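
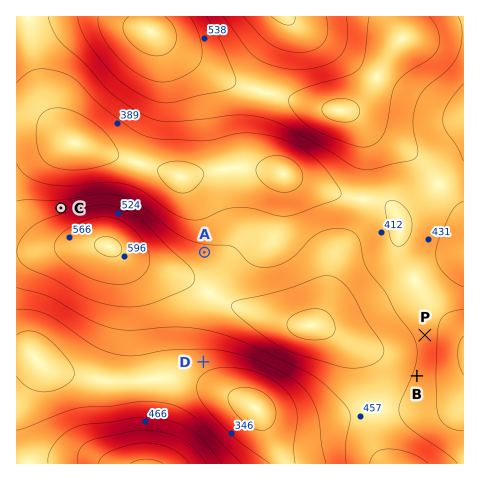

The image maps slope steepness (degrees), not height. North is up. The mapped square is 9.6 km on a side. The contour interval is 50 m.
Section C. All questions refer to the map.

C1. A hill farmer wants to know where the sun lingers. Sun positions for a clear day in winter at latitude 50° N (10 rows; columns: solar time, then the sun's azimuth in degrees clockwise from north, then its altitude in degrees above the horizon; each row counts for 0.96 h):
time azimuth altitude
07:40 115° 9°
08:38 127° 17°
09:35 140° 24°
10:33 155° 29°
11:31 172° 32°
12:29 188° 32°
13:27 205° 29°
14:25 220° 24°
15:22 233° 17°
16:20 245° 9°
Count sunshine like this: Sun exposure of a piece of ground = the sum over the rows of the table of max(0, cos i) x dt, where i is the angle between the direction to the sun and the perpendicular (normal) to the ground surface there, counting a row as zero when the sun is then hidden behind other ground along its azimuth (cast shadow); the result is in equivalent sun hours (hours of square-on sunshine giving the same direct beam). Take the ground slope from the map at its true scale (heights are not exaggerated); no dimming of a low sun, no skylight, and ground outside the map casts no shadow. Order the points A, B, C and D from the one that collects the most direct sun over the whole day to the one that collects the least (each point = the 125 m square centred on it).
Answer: D > B > A > C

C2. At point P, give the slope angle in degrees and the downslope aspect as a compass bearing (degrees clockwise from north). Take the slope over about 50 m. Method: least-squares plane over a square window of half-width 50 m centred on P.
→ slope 6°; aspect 76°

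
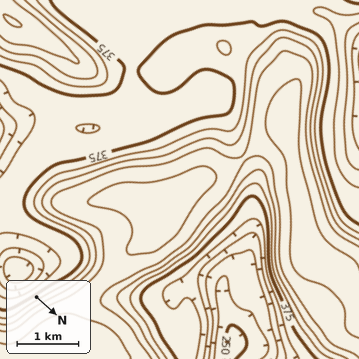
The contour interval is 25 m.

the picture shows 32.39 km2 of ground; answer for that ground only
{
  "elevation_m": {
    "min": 245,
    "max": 490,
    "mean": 400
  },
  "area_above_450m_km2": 9.1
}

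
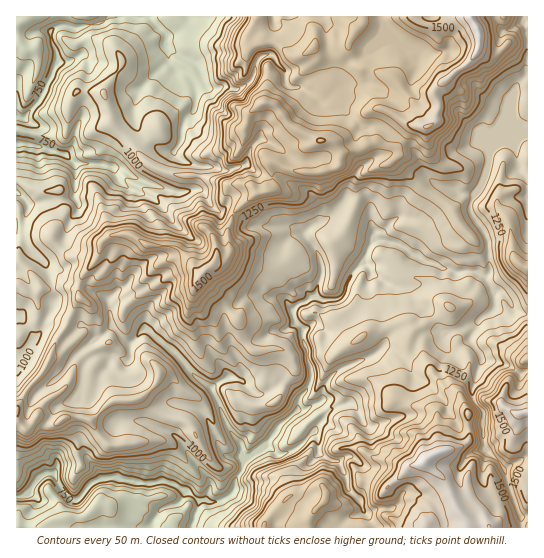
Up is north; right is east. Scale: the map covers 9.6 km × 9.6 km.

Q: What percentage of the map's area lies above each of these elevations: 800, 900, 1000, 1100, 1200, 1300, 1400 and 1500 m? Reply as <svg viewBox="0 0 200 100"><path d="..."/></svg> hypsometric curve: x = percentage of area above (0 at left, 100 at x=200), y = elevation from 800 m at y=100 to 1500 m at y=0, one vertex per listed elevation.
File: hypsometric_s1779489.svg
<svg viewBox="0 0 200 100"><path d="M193 100l-17-14-21-15-36-14-44-14-20-14-27-15-18-14"/></svg>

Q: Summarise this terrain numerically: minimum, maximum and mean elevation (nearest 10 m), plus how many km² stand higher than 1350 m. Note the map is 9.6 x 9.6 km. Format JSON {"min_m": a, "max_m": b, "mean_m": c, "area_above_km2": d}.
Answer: {"min_m": 670, "max_m": 1650, "mean_m": 1160, "area_above_km2": 19.8}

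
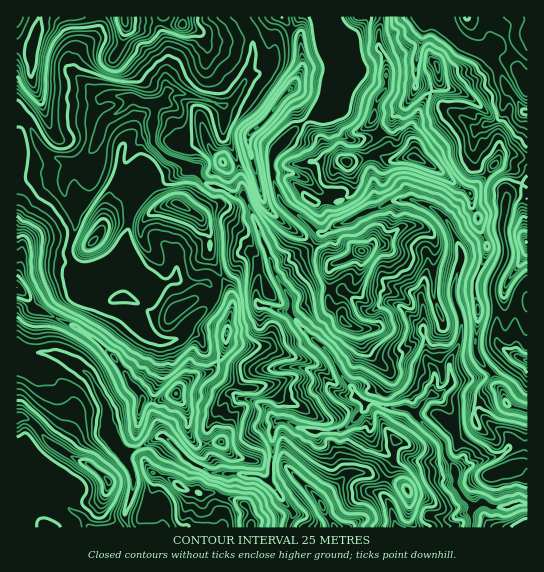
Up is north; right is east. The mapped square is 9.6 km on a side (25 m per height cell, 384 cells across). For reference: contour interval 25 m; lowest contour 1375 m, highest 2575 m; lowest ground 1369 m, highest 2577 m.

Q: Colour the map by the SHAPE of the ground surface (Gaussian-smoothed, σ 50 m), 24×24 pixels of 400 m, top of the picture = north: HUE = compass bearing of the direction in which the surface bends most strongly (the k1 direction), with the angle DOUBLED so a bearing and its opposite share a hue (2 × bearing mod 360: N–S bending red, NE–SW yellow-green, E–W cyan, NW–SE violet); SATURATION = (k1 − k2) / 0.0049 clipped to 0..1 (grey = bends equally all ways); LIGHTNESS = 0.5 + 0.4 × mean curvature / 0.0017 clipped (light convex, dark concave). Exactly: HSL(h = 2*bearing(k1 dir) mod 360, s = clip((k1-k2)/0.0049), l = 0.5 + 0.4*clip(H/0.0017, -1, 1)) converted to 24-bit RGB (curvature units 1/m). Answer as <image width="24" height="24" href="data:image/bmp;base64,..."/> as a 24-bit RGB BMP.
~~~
<image width="24" height="24" href="data:image/bmp;base64,Qk32BgAAAAAAADYAAAAoAAAAGAAAABgAAAABABgAAAAAAMAGAAATCwAAEwsAAAAAAAAAAAAAeH2Ch42AmGpqmUVRSb0+bzyvY5d+qVlQipJaSmpweMdUxeCbLBCNgCtHnfWFUGvP6nq1ORJazvV+MDaSa92gCm67KN2CkIzYe4B/i4p2bGmKiVGb5eKiFTxsm1VMcMRRmcLbhavqw+nw05G5MAMmjNi8sO21Zjw8clMlQRVS3vvQRoPNkB2YlQ0M068nTF8IfYCEgW9xc0NNXduyx+7WKgdFxvrwpefcjSwGMB0DMikBMzkAk9roleC2az9hxXewmJzRM8PZ4Khnk0tkFAxKkbzdzbPcj5PAfGd0vU21hufhiclrZStEAL0Bw8NALwQS/8tOfIbrgdXxhnDvQP+IfmCHjj6dgq+GjFuNwUA9zqI5VL3PnQW3SX0yXp0kq55bQ6SQe82ciFlZinhRUjRp++TQCSEqoSlzNf92tOh4nDdXY4kiXckANREEXrAADJAFjymPvevFi3+8SAEpO7fI1t+MtTA2gmo0hKbEe1dzjnh3oHqQRCxc+OWmTAyTe+J2UcxLNXlg0XBwahJJJMwxx+zul7nWkGfdHXkAhGsCSxwDidLcVTJ/15py0lLFyuz7kmZlfGp0gpaAh0SBfEKBu/PDFUPE99Tds0SZNXlKGXHNqanpearPZqVFlDguVAMZzihB28yrW7e5G31WKY+Lv1K/xvbTXDZ2gGlne5aBh2NXXDBQf+KNc9rEVUiRQaM46ofu8oCjL08xZnMslIwY+jypGS7zuhV4YrOmrNmyVUeSUDumQSmPkNdPSsw4il0zgG5Xc21NZz1BbuTOsvLTZjFEYEU6L2E0oRsh86iOWLrVgHXPjNPSN3exLwQZn7hnkLlcW4NBombNiCeaCXZ87vW4ZTRXxkRVm1B9YJDDz/f8YdzYcjNBeVpkk2SZgaZkK2t+8fG3q9FaJzqK0ZGZOQIpXH690vLjmpbks7bgdDqMbDTJDi3N+uiXMEh2l4Buady2YdSmUCsmckpClWNxdJCUXnqEuZCmVXmoK35l99G5YhBJQwBpTU/HnOCqv4BKUKYpmysdLyzVUupOKAhC6vrRcRWfT5+Tq8yLbUhrbV54f39/d4F1gnd1gHdmaX9akoJgQbJd2lRbNNatXAdbXKGe0M5hcoZKjrNMmkhql3xJid1OCxg8+enNEDaH1okixKiDTElofEWInKM6WX5hfl93ha99WVd9rH2Lfsp2jTpaXxapvic1UXmTsd7gyFnd1tCNR6ORgaSwyqBKHTpf6WpGC6CY/zeByZKodVqeKkl98tniSJapfUC6ioJcbVldfptYtch4WHafRgRpxbx7a+m6DXscZbvW7q3MrmfXcklalNiiPgxXd+ZDNwLWo+X1knJWlGR1UU97V7NYyYqiLUaqxHWyb2+Su+vXlECQWcuFgwB6l//YMgEQ6vMcDy8ELXgLpUjKv7nkuitsNQ023/3OEh1nRdxFi4NshoR1gGWFSX1ysIFxU3B/NLV9wdPuYpO31QpPMwAx2//MLwIx1fbvsV/X56vOKoSsM3gILR4GSiYeNcGN2P7NKh49aK88hotyhn92aIOHZ3GApIZjgX6JfKSEM5VBcQgm9GxPDQCTz/+zMwDOsXAZv3WauMN1WByF35RzVDpnuOvhq/3yjRtW0DujRLWBfZZ+i0tfdpxaVIiIpn9vbp17sSZiuB8qMkilvv/PtQDBauoQFr6vwVvYY3LGxcnopFvgfH3e1Nn3nuK/bTJwQlR33bmWR1WokVSHhLl0hJSgU1yDcJqRuayKNSyJoX2VlsFyKTVmmLb393igGks1OZtcO55M2RV95co3KrW11umqdkRMkVB7On15qMZ4Y0+GZjVUi9B1fnaEc22OT5+FqJZeOmyWj06BoMuXfDl6MXVB8FCR6WugIHsxXHdWI0I88tCyF30h6dYOgTRoaEU7c8hbKbuVrmgxQdm/ZLWdb3WHeFNXclc0f4w/U7JjO3uPlm88d6V0SIByMW1g/c7hrM/mN01vUnF8PKa1+tzNCCEr8lJgeN/cY8nDdUSCy09fYORTWIGEb0xzmkig19OzX5+KbGCBX3SGppqIdIt3Y3+NYIdmJl5G+9O+OzR/f39/Gh9A9vnSBgY27fbVRlOvqVewe0GJh7mdv6FwnVthTGFpS4OExY18oF1WWYljZldGbqVegJGbeHeQgGGPRVNr1+t6Y0pxeHZ+UTvWqOCABxSiwPKhaidHelZHcIR4eZFrk1xovYKZcF6rWo2ralOrodSjY1Syxo/aWrmxjGRwgl2BoWeXX76H0WAhdHB+pkqXMteK0e9fXSFTdl47iFF/g6qDdY6KkG91"/>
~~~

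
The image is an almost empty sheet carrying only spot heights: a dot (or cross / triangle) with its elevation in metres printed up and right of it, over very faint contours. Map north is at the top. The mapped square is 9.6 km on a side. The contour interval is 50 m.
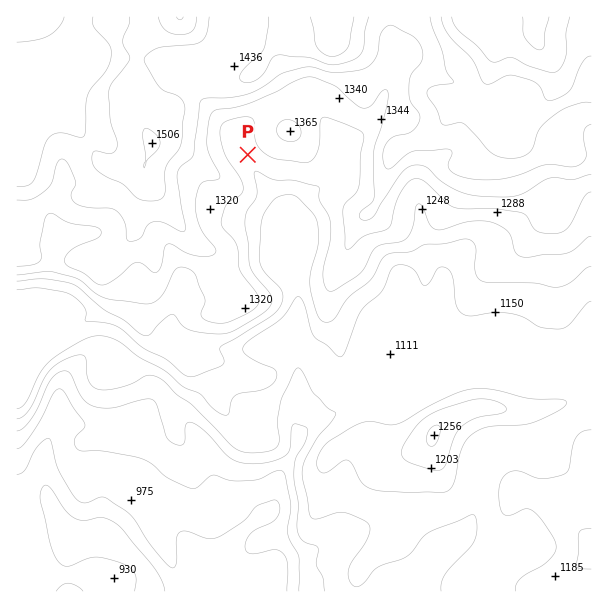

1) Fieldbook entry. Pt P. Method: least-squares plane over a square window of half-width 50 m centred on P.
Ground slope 6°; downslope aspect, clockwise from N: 227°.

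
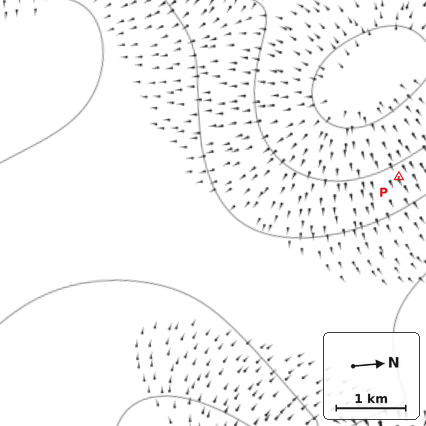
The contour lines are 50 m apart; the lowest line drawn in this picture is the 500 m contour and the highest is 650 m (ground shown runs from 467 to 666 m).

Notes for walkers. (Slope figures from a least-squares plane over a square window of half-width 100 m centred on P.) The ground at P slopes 5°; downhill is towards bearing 67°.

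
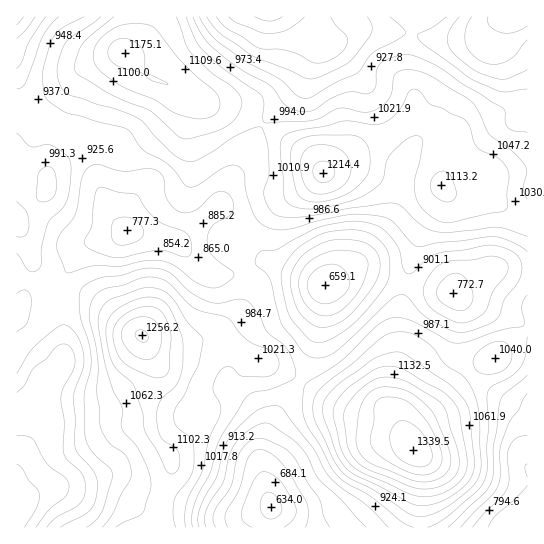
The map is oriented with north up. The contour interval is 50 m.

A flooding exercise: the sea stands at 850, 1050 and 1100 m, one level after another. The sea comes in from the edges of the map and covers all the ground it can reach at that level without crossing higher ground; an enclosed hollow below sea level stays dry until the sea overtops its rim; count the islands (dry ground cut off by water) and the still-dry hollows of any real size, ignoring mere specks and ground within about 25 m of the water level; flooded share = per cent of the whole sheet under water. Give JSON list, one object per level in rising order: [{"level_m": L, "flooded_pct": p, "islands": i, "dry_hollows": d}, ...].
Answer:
[{"level_m": 850, "flooded_pct": 13, "islands": 0, "dry_hollows": 3}, {"level_m": 1050, "flooded_pct": 77, "islands": 2, "dry_hollows": 0}, {"level_m": 1100, "flooded_pct": 88, "islands": 4, "dry_hollows": 0}]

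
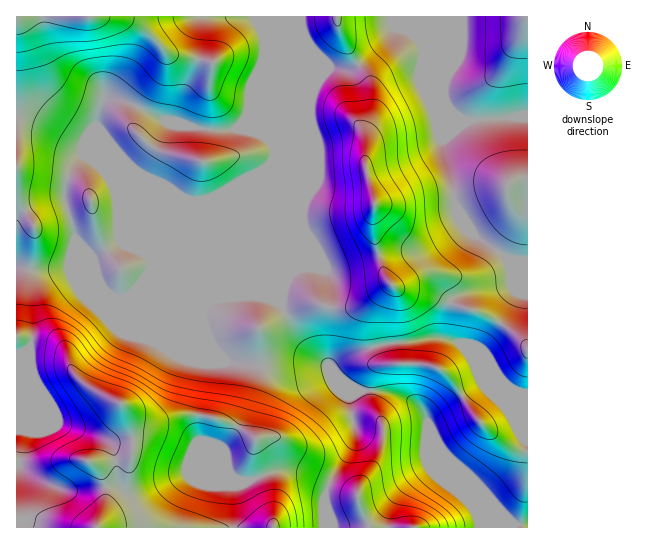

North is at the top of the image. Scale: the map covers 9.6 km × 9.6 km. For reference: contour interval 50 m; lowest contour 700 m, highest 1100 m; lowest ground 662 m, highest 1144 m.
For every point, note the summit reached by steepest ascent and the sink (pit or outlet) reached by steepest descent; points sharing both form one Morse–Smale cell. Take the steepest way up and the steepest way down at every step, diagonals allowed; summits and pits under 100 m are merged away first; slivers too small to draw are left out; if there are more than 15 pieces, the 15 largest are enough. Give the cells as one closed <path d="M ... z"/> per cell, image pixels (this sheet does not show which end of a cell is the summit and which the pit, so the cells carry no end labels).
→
<path d="M115 99l-9 0-3 3-7 23 25 32 14 14 24 15-72-30-5 0-9 9-5 10-3 10 0 18 16 51 19 27-31-13-36 3-17-4 0 260 511 1 1-134-18-6-10-10-7-12-14-14-24-11-17-4-60 8-32 11-15 11-5-3-22-19-21-38 1-136-11-25-8-9-15-6-39 0-36-6-40-20z"/><path d="M449 16l-164 1 0 260-2 30 21 38 26 22 16-11 32-11 60-8 17 4 24 11 14 14 7 12 10 10 12 5 5 0 1-131-23-5-32-23-17-28-5-32-8-25 0-8 24-19-16-12-7-13 0-11 5-17z"/><path d="M285 16l-268 0-1 250 17 5 36-3 26 12 4-1-18-25-16-51 0-18 3-10 5-10 9-9 5 0 70 29-22-14-14-14-25-32 7-23 3-3 9 0 20 6 40 20 36 6 39 0 15 6 8 9 11 25 1 106z"/><path d="M527 117l-60 4-24 20 0 8 8 25 4 28 13 24 9 11 28 20 17 4 6 0z"/><path d="M527 16l-78 1 0 52-5 17 0 11 4 9 9 10 9 5 62-4z"/>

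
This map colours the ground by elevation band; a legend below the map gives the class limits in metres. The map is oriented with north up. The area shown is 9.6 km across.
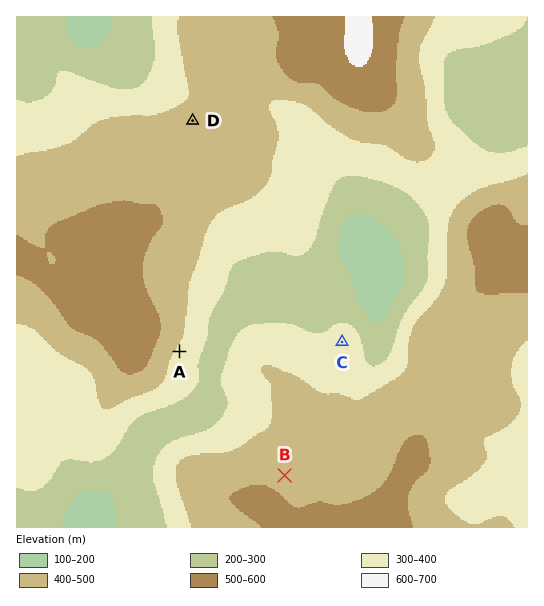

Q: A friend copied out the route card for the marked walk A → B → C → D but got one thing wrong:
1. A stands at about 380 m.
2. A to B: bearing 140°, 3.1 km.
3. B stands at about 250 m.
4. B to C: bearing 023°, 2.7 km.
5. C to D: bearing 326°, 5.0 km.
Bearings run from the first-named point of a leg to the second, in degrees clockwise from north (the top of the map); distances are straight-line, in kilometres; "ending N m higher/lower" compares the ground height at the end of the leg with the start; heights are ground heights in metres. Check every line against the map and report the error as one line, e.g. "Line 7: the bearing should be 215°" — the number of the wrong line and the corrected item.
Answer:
Line 3: the height should be about 450 m.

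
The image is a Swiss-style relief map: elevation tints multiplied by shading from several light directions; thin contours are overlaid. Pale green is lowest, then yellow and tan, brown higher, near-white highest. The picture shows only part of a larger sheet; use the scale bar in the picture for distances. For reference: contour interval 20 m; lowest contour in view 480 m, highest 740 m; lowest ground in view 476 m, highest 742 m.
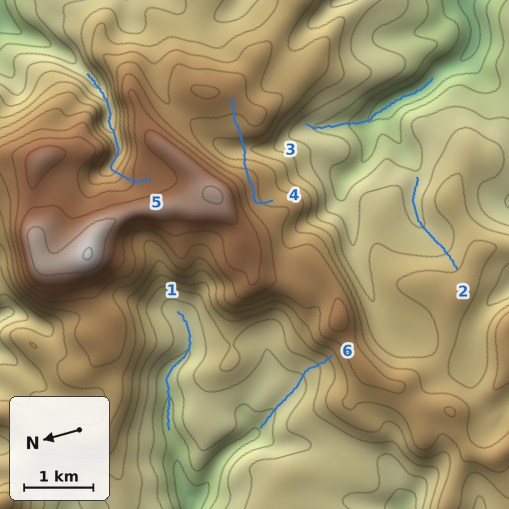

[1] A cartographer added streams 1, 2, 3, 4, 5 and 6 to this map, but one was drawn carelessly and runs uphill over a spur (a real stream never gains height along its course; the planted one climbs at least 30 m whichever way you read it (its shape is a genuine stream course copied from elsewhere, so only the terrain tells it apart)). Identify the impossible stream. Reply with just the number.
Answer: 4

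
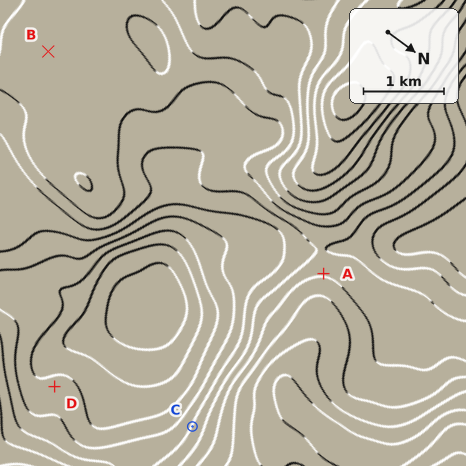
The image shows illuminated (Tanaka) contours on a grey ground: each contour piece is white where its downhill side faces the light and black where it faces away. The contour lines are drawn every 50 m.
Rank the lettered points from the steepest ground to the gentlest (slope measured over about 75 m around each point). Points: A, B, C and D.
C A D B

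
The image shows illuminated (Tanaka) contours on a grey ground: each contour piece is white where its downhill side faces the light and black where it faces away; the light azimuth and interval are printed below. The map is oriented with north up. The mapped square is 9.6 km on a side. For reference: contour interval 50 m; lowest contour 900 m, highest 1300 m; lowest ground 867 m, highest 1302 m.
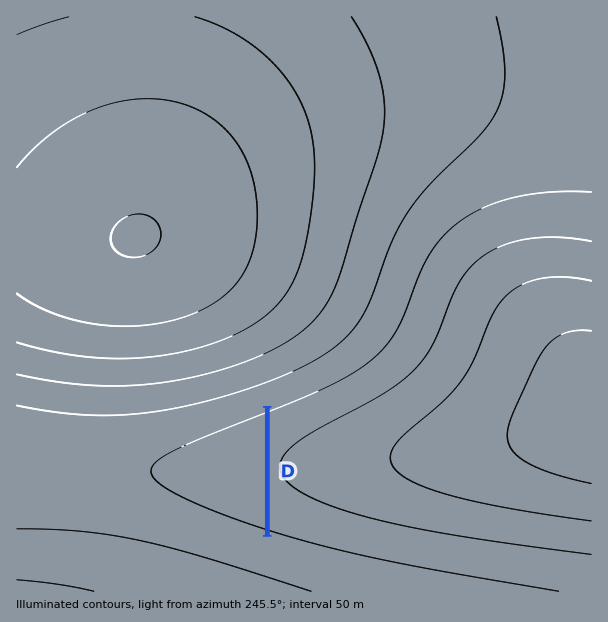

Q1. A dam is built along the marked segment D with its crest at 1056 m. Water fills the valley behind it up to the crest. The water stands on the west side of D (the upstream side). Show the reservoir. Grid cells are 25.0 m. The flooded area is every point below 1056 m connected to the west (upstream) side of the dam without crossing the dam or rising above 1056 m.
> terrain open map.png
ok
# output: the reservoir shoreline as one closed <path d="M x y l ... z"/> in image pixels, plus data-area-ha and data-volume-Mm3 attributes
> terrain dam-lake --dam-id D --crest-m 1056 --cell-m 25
<path d="M264 409l-9 5-12 2-16 8-12 3-5 3-12 3-4 3-17 4-4 4-8 1-4 3-23 8-16 8-2 4 0 5 2 3 13 10 33 14 3 0 20 10 7 1 5 3 12 3 4 3 41 14 4 0 0-125z" data-area-ha="291" data-volume-Mm3="50.91"/>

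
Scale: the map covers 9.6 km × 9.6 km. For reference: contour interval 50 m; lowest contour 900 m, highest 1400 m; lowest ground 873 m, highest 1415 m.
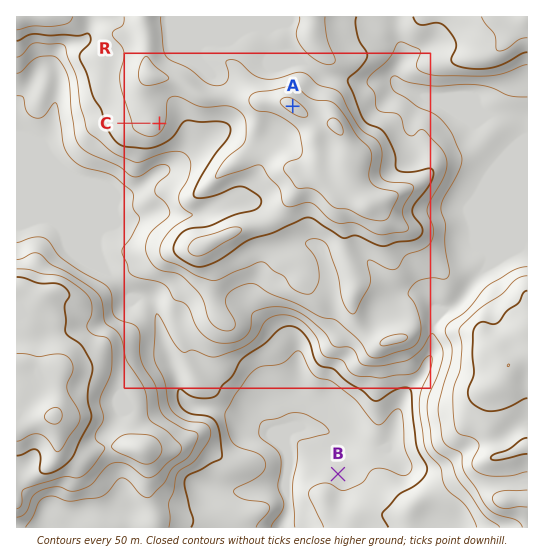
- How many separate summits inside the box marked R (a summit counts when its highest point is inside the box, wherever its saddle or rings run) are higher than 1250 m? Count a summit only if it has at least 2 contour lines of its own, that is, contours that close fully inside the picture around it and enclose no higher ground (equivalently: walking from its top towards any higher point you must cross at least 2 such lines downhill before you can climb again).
1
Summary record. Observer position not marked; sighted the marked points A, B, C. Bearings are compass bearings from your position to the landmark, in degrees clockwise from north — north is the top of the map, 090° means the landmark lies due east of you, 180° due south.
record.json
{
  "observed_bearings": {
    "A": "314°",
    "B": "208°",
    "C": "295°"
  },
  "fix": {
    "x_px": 452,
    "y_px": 260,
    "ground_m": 1140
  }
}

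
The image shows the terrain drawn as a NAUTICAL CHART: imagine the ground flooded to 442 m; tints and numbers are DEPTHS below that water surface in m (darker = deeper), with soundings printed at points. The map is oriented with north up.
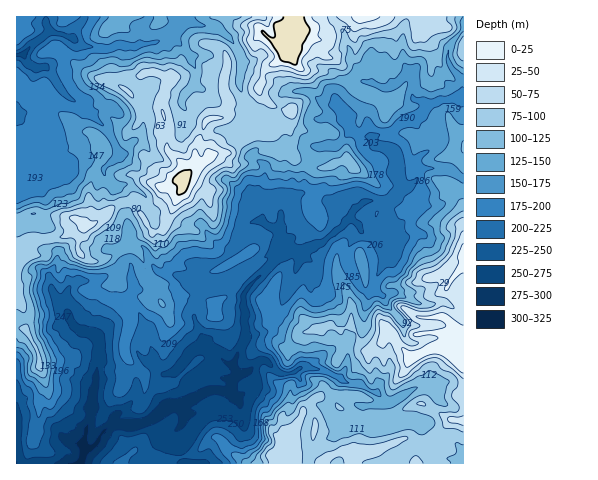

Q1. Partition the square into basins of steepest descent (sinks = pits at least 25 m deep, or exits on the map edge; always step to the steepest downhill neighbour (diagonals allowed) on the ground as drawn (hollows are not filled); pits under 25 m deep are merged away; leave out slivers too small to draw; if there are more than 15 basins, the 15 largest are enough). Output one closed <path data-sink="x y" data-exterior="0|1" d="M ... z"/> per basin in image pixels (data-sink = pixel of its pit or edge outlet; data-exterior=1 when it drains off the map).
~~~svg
<path data-sink="81 463" data-exterior="1" d="M463 16l-166 0 0 12-7 10-1 12-8 9-11 6-6 5-5 18 1 6 11 11 14 5 7 1-6 7-3 6-12 10-20 2-22 16-19 3-4 7-12 3-11 14 0 8-19 43-11 3-13-20-6-13-18 5-20 17-19 6-14 8-35 3-12 6 1 219 334 0 9-12 17-2 27-12 29 8 2-9 14-16 15-1z"/><path data-sink="24 54" data-exterior="0" d="M295 16l-278 0-1 228 12-5 35-3 14-8 19-6 20-17 18-5 16 30 3 3 11-3 19-43 0-8 11-14 12-3 4-7 19-3 22-16 20-2 12-10 3-6 6-7-7-1-14-5-11-11-1-6 5-18 6-5 11-6 8-9 1-12 7-10z"/><path data-sink="463 460" data-exterior="1" d="M456 420l-7 1-14 16-2 9-29-8-27 12-17 2-8 11 111 1 1-43z"/>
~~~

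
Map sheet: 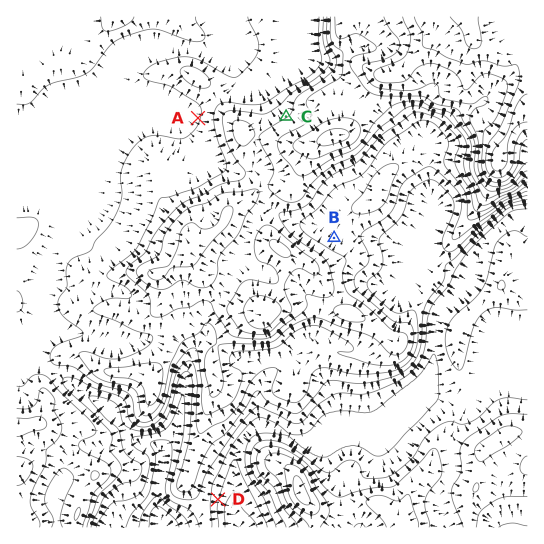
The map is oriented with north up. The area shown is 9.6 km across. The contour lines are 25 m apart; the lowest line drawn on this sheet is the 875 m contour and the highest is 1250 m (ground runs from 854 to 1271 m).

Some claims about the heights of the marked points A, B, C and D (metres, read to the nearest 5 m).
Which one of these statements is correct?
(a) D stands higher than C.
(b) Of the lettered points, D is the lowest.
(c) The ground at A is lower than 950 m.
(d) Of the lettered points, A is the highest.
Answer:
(b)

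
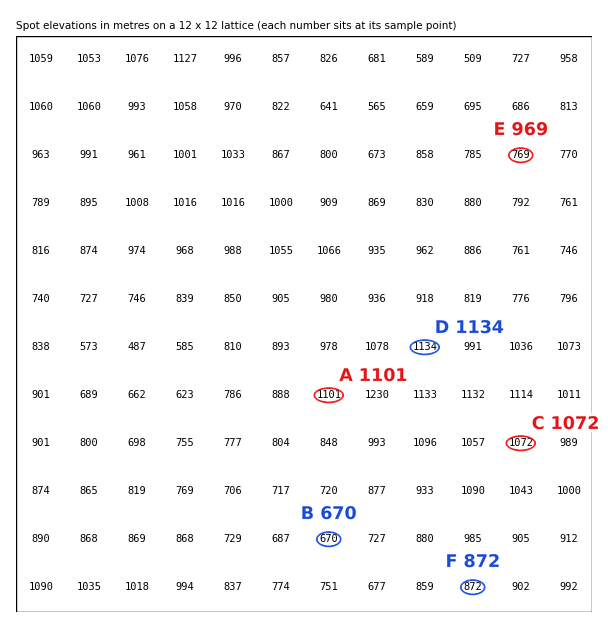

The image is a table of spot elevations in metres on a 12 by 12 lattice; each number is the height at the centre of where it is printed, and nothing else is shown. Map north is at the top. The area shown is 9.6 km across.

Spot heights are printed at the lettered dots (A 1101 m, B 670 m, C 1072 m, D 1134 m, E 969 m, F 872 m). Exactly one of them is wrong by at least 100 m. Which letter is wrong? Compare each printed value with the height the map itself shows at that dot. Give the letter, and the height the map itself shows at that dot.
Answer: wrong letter E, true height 769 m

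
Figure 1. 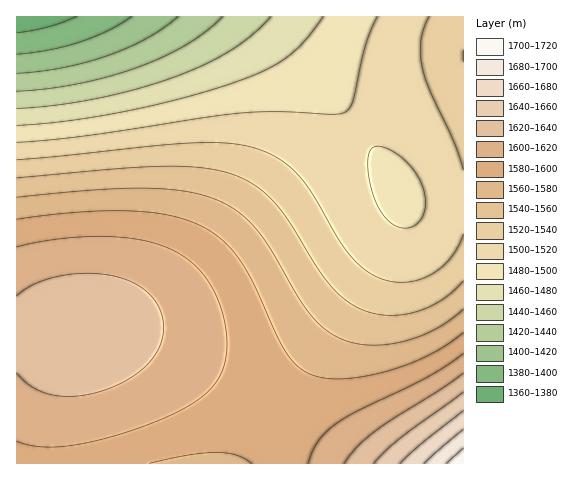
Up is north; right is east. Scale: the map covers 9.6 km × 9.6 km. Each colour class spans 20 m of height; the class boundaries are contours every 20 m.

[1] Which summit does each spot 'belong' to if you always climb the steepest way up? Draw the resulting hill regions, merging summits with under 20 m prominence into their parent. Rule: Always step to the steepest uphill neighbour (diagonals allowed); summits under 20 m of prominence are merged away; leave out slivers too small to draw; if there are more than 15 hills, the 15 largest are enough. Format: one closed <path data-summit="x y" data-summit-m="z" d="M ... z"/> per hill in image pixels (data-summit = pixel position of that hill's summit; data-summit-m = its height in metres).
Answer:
<path data-summit="78 332" data-summit-m="1631" d="M262 16l-246 1 1 447 225 0 33-55 86-124 32-51 7-16 2-18-18-36-24-35-35-46-31-36z"/><path data-summit="463 463" data-summit-m="1716" d="M403 199l-3 19-20 38-105 153-27 43-5 12 221-1 0-257-39-1-15-2z"/><path data-summit="463 56" data-summit-m="1540" d="M463 16l-201 1 32 30 45 54 39 53 26 46 21 5 38 0z"/>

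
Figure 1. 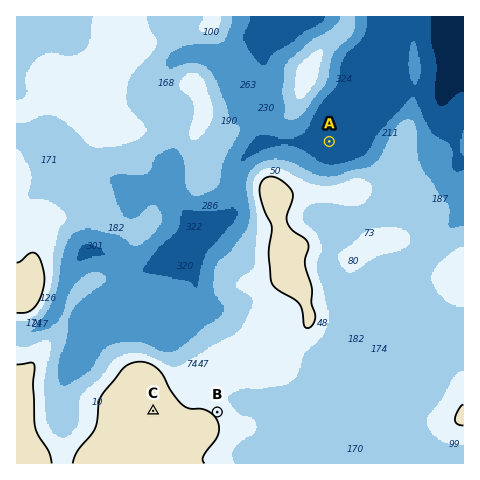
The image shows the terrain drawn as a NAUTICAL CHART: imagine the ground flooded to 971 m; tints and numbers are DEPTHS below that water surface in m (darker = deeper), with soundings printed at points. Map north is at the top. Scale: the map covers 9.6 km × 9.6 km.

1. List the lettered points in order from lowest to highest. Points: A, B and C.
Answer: A B C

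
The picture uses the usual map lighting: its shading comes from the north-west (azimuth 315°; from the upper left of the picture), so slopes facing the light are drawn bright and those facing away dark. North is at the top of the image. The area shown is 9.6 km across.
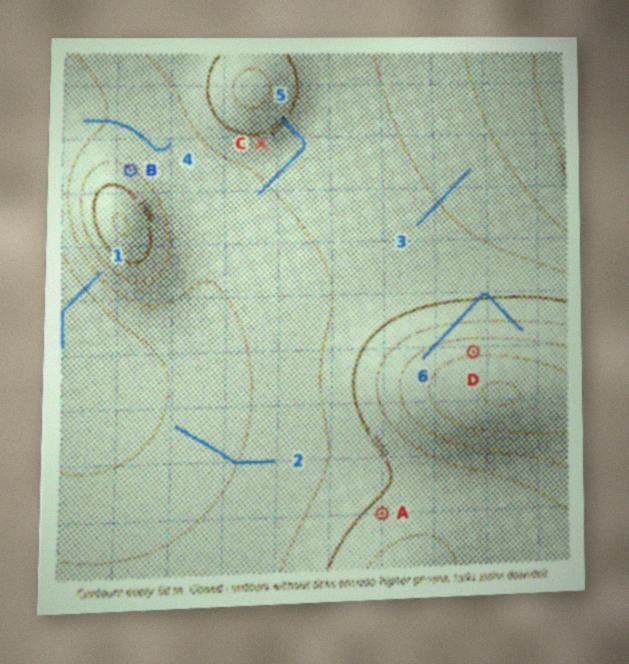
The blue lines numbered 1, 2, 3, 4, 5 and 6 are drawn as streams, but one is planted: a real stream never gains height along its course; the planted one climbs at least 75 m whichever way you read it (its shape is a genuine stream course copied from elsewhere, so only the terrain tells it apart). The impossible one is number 6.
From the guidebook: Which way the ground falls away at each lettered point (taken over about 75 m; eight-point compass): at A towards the NW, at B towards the NE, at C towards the S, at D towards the N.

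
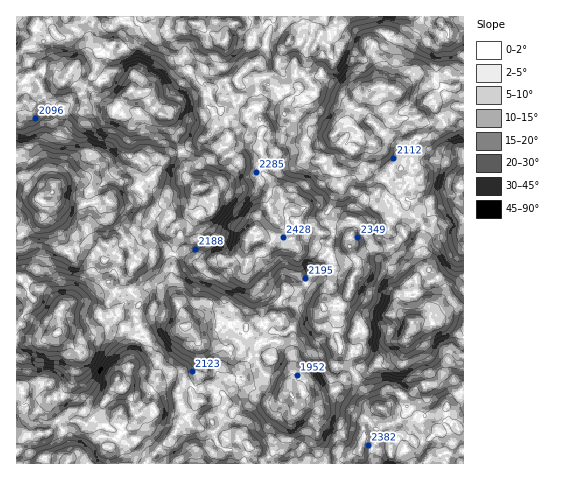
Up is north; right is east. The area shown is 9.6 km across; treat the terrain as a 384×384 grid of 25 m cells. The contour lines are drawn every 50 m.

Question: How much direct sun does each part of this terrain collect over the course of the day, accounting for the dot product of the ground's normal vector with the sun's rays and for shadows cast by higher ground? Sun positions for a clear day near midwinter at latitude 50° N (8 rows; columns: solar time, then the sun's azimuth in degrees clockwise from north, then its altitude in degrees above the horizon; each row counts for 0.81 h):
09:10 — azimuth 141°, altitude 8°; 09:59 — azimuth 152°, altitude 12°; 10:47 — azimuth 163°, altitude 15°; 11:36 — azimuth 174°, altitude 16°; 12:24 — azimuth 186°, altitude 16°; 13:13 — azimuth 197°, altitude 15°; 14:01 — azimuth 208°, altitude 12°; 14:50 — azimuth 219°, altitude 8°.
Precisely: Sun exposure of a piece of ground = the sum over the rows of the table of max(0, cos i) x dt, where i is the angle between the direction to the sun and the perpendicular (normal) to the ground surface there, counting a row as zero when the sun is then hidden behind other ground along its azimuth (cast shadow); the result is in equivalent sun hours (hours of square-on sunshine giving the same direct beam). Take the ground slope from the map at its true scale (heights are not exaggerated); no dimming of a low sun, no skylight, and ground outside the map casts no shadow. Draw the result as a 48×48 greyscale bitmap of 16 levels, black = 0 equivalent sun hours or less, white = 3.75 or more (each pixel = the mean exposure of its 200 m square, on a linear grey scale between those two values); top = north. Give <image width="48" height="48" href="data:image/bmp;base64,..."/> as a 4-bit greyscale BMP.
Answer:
<image width="48" height="48" href="data:image/bmp;base64,Qk32BAAAAAAAAHYAAAAoAAAAMAAAADAAAAABAAQAAAAAAIAEAAATCwAAEwsAABAAAAAAAAAAAAAAABEREQAiIiIAMzMzAERERABVVVUAZmZmAHd3dwCIiIgAmZmZAKqqqgC7u7sAzMzMAN3d3QDu7u4A////ALuWd1bN3KcxEREQADZRARMlacq8y6tlepvt7buZiZmTACIyNXdTECAkQ1dnd6q5iZrNzf6TR2m4IQAUZ0IjIRADETZkSFaammM0aaqIdqmZdABFMiIQAAABFERDMyNWdzEAV3R3RHmadEZ1MBMgAAARJUSZUjQkUzQgEiNodmVndlITVAEREAATRTeqZlRGY2RCAAJHzYMjRUMkZTJDEBJWQjIRQyETM3d5QAElvIUzVGiGRWeGQ0RnMiAAExAQFTRnYQAkhWU1d2NDNHZnZVV5dTAAAAERAQAQEAAjI0VDRkIDNEVYhmiZpzAAAAASEAAAAAARAVVDIRAiETWbmJuIiWMAAAAAAAAAAAARAAEjEAAAEjZlZ5mIualAAAACIQAAACNCAAAhAAAjZUQzeYmpZUUwAAABESAAACVDIANCAAJWdUR4mqq3VCRjEAAAApYhEkVkMkM0MRNVRmdkJpuoeGREMAAAAzZ0M0VlQ2VGhmdmd7l0eZiqeHMxEhIhElq3QjM4dmh2Vpl3ia28umRniZmoV4ZEY6hoiGZml1RkZ4mKvN3bYjMiSqmZeJqYeYVJ3LuXWGNHm6vu//uoVUMRNpdnmGrbmojNzeynabmJms7tzcuaq5IkZGus2nZ5ury83/ubh5y5iqusp5rLzLhnQ1aHq7c57uy77rmZlmmaqHSHiGer3e/Hd1VZqru6zu7N2GhjV2NmZRESFqmM3amFemSaqYnKi7vdqXiGZzIjIgAAFYu4mFZkVVQyWaiZiXz+uYetxzRCEgABNCVUM1aIRFdCN5qGZlnNy3isuGQ2YyABQhMhNVQjU0V2QkeHZZiKy6upqphnZBIAECIjaIhCMyETMkiIqaupqZmIl3mVQzIRIRAlVEZ0EAE0RFZomWV5l2REMyRmVCE0MhAkQRARAANWRENoZFMjRncwFEV4QjIkNEREIREAAAAkREI2eFIhE1ZiEkNoZGmYdnhiAAEBERAVZlRUNREgAiE2MRE1d4q8qEVDIAASMRMiV2hzESEQACESQSUjaKh4mHeHZSMyEBEANEVUVREQABIRABEQFJzIN6hlRFQgERACMiQkRAAAAAAAAAAAAVnJdWRFVlRBJDNVIkMQAAAAAAAAAAAAATJHiFVmRmWHM0Z0EREQAAAAAAAAAAAAATQ0Z4ZCFIiZdWdCQyJDAAAAAAAAABEAEkZlVmVEV6ypmHMTVniVECEAEjIjIQEmh2VWhjRXlnmqhyAjIlhlZlVSACVochI1m6dVRCMkZ1eIhlMyElNFmlZSABV5qGeHnLmHU1RFhndXqahmiFRVRYY2YzN0aXequ5erp0NYl4Zb7N27y3RVRrqHmFZ5rMu7uoiJmnI3d5qszMzLqqqrunnMzumJrv/tqJqq3cyWqqvJebaKq9///Jm97tp3V73d2prOyauWjKeYenZ5q7y97KhXiJmryqqKreuFVmZkNVVVh4mpeaiZmVRWQmmZu5dlWLpSJodlMjQ0aL/by6l5VImGMkZ6lmMkQzIiAkU0QjM0i+///rdjRQ=="/>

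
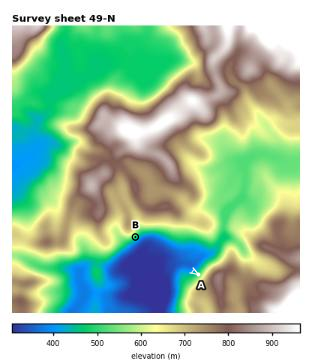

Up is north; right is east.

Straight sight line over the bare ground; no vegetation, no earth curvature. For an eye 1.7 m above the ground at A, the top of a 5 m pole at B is visible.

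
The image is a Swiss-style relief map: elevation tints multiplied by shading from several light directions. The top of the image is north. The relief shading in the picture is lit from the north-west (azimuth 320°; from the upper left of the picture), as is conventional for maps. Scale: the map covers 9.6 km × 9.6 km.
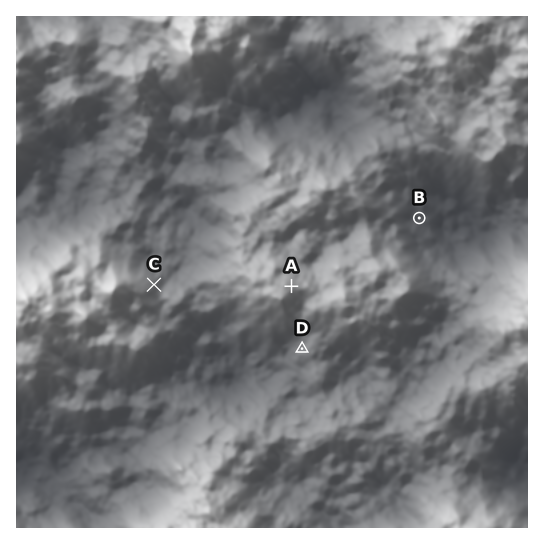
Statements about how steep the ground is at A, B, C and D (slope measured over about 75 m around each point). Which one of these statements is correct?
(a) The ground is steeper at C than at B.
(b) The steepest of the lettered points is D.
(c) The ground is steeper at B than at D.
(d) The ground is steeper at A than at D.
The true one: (a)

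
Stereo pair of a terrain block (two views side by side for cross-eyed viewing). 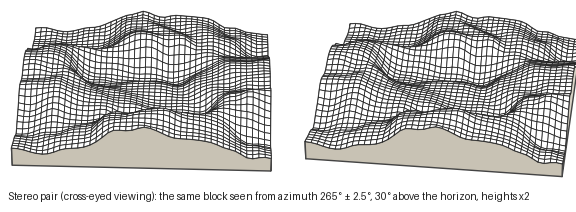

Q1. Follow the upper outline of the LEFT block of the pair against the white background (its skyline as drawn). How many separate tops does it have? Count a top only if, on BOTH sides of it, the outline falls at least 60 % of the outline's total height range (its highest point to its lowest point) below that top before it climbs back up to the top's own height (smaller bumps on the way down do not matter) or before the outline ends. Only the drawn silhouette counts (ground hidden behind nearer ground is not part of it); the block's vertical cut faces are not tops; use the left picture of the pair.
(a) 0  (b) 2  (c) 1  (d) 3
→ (c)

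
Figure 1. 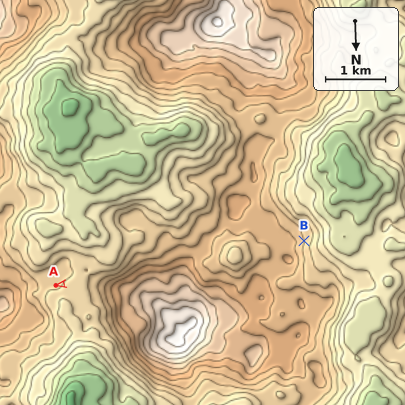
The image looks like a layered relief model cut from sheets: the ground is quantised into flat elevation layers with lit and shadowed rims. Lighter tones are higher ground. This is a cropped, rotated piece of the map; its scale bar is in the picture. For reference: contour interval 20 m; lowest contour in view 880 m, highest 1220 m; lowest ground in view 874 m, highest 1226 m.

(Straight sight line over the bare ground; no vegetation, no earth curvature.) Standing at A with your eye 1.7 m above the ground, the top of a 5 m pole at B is out of sight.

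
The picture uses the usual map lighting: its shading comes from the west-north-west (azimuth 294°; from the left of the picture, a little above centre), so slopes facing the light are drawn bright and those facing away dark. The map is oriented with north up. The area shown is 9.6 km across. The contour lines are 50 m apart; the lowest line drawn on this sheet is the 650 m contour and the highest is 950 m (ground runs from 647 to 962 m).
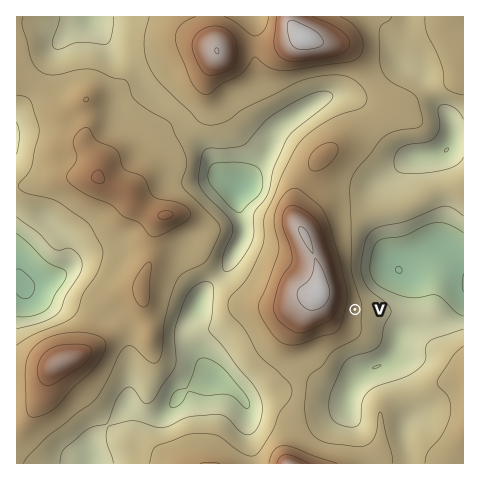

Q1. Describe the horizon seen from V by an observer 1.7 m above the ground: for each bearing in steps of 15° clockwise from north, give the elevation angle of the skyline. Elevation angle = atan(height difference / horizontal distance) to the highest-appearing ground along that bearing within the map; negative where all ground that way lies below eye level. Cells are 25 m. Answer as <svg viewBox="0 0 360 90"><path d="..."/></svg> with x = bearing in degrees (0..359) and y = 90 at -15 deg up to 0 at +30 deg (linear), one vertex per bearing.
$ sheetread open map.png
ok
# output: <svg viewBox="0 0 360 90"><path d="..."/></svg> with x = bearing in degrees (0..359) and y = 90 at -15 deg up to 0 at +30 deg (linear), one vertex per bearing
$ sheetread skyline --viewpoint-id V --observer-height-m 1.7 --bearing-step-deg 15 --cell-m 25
<svg viewBox="0 0 360 90"><path d="M0 59l15 1 15 1 15 0 15 5 15 2 15-3 15-3 15-2 15 0 15 0 15 1 15-1 15-3 15-2 15-5 15-6 15-5 15-4 15-2 15 1 15 4 15 8 15 9"/></svg>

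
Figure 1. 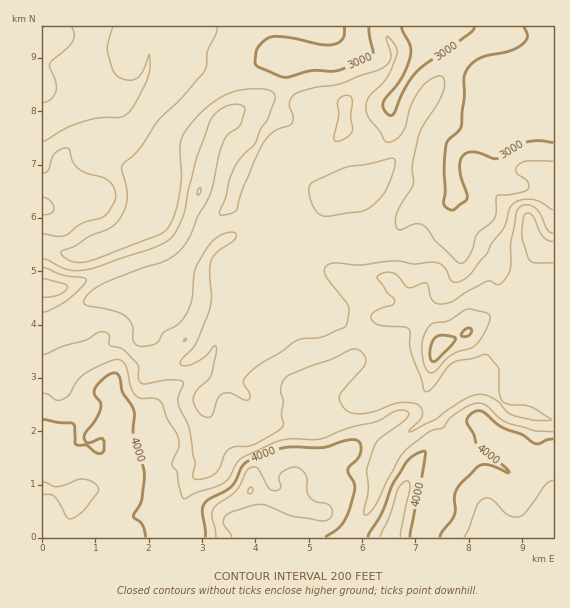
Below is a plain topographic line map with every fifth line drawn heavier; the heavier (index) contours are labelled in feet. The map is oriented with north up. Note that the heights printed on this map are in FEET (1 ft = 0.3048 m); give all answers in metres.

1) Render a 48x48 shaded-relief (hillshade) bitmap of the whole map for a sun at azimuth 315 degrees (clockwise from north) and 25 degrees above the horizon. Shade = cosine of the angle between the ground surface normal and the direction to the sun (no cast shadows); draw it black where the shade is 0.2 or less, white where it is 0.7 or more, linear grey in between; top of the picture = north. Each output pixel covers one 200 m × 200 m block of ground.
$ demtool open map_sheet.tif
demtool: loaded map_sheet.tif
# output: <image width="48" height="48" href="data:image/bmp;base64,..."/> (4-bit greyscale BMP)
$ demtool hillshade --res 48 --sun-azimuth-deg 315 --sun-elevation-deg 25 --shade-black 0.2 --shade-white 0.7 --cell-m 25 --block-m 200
<image width="48" height="48" href="data:image/bmp;base64,Qk32BAAAAAAAAHYAAAAoAAAAMAAAADAAAAABAAQAAAAAAIAEAAATCwAAEwsAABAAAAAAAAAAAAAAABEREQAiIiIAMzMzAERERABVVVUAZmZmAHd3dwCIiIgAmZmZAKqqqgC7u7sAzMzMAN3d3QDu7u4A////AHdlaId2Z3eallZ3ZTMhON6iFoq7qXeIdndlVnZmZ3eadEZmVEQxFb7EFYmrqXeJdndlRVRGZWispBJFZVZTEo7WE3iaqXeal3d1RVU0dljN7GE2d2d2MVzoEmiaqXeKqXiXZmYzd0fN/+dGh2Z3Uzr8MViqqXeJqniZiIdCV1SL3/tnh2VmZDj/ckiqqYeImYiJiZhjRlNYvv+YmHZVQybftDaamHd3iHeIiJhlVURXm//rupiGQgKu1zSJh3Z3iHd3d4dVZTNXmb7/3LzLhRBM/HRoh2d4mnZnd4dFZlNXiYnO3KvNyWIEvshoh3iZvHh3d4ZFZlRXiHiauoeKzLlAOt2ph4mqqpmYiIdVVVVoiHeJmId3ms3INJztuGeYh4mpiIdodTNYmHeJmId2Z5vMlmjO2XZmZ3ial3Vpp0I2mHeIiHZVVWeJqGZ5uodlZ4ebunM3qoUjeZiIiIdkNFZ3iDR3d4h2ZpiKzKU1eJpzSKqpmJmXU0VniCBGd3iHZqmIrMhndlenNYrMqZmqhlV3ilADRniHZpmYiah5mFFZVGiby5mqmGZ4m6EAA2eHVYiZh2ZomqQXZGd5q6mqqHZnrNlCAFeIZXeImHZXiLkkdVZ3iZmaqXZWi8uoQDZ4dlZ4mYdneJtidlZ3eIiJqYdneavLlUV5lyI2iId3d4qDV1Z3d3iIiZh4iIrLmGZ4mCAARnd3d4qUSHZ3d3d3d4h3h2i8qHdnd3ZBAkVmd3qVR3Z3d3d3d3d3iGasuIhlZpq6hTNFVXqlR3d3d3iZmZmHiXV8yoiFRJms3adUQ0i1Nnd3d3mqqru5mpd725mXModorN25hRSoI1Z3d3iZiImqiZh6zLqYZVQjVpvM22F7czVnd3d3d2Z4h3d5vLupiDMRI0aKvsQpuFVnd3dmZmVYh2Z5vM3JZjQyIRNni+gUmpZnd3dlZmVWiHZ4q83aU0VVQxFWecshWJhmd4dUVVREZ3d4mr78Y2ZmZSFGeL1QNoh2Z4hkRDMzRVZ4iJz9lod3dkNGd62QFXh2Z4mXVUIjREVoh3m8qZh4iGRWd5y0FHmGZ4m7mHQTVVV4iHd4mah3iGVWd5u2E2iXZniauqlCRVV5mJmYmblmd2Q1Z5q3Mlepdnd3iauUNFV5mJq6mbuFVmVDV5qoQjWah3d2Vni4RFVniIm6mauod3dkR5qpUzNqmIiHVVabY0VWd3eZmHiZmIiFNYq6dDNHmIiIZVaLgzRWZmd4d2d4iIiHQ1jNt0M0eIeIZEaLpSNFZ3d3d2Z3d3eIZDWc24ZEeYiIYyR6yDNFZnd3d1Znd3d5hjNYvLqGiqqqlRBJy2M0Znd3d2Znd3ZomFREeaqYiru8ymEFrJU0VndmeGZnd3ZniGVEVniIiZmqzMgie7hDVmZmd2Zmd3dmiHVVVWZ3d3iImrtySLp0NFVmZ1VWd4dmiXVVVWZmZmZmeJqERomoUzNEaGVWeIdmeIZURVVWZlVEV4l1Vneal1QzV2ZmeId2eJhkRVVVZlQiR5hmZ3d5qXZUVg=="/>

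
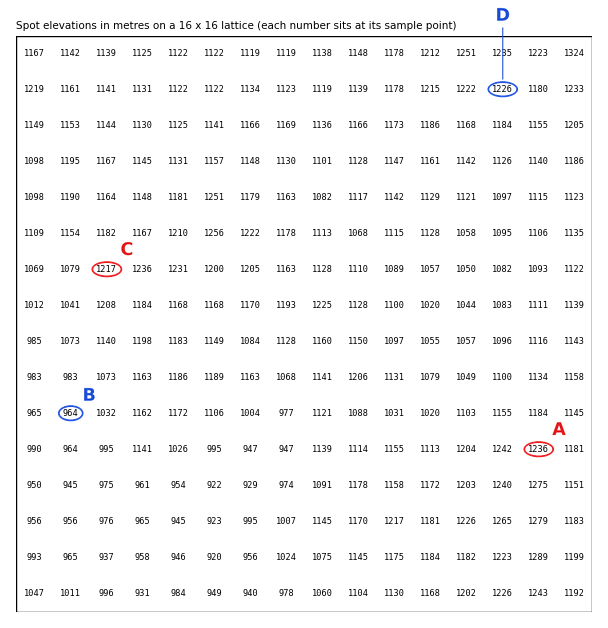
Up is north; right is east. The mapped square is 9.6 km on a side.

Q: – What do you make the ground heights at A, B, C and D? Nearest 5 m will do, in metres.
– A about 1235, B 965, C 1215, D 1225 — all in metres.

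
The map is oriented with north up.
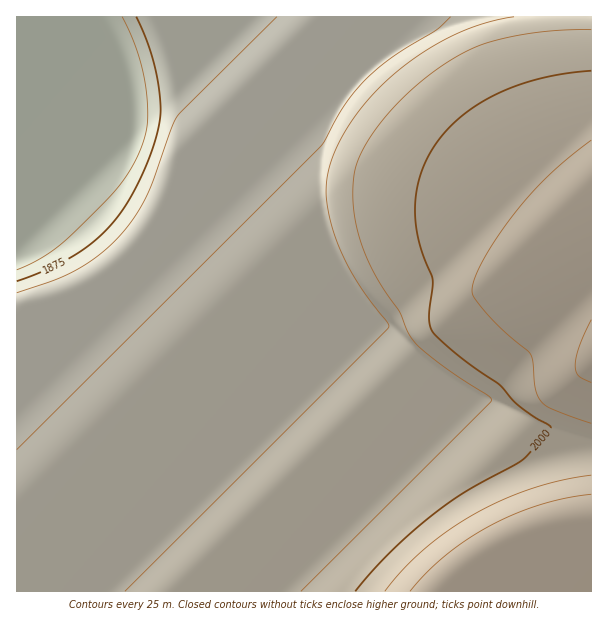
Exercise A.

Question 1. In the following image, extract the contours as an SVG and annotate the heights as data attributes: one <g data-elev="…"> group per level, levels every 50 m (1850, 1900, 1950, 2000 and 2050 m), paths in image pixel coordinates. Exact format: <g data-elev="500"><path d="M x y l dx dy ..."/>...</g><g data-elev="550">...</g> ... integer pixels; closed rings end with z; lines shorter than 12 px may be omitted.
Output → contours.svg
<g data-elev="1850"><path d="M122 17l16 36 8 36 1 35-7 27-9 18-12 17-44 45-27 23-15 9-16 7"/></g><g data-elev="1900"><path d="M277 17l-100 99-6 13-25 68-12 21-16 19-19 18-22 15-23 10-37 13"/></g><g data-elev="1950"><path d="M514 17l-23 4-23 8-23 10-20 12-21 15-21 18-17 18-15 20-13 23-9 24-3 22 2 21 8 27 12 27 17 28 23 29 1 4-264 264"/></g><g data-elev="2000"><path d="M591 71l-28 3-28 6-26 9-22 10-21 14-17 15-13 16-11 18-8 26-2 27 5 30 13 34-4 36 3 15 8 9 19 17 41 29 18 20 18 13 13 7 2 3-30 33-60 34-41 30-34 32-31 34"/></g><g data-elev="2050"><path d="M591 494l-25 4-24 6-26 9-25 12-23 14-22 16-20 18-16 18"/><path d="M591 320l-12 27-4 19 3 9 13 8"/></g>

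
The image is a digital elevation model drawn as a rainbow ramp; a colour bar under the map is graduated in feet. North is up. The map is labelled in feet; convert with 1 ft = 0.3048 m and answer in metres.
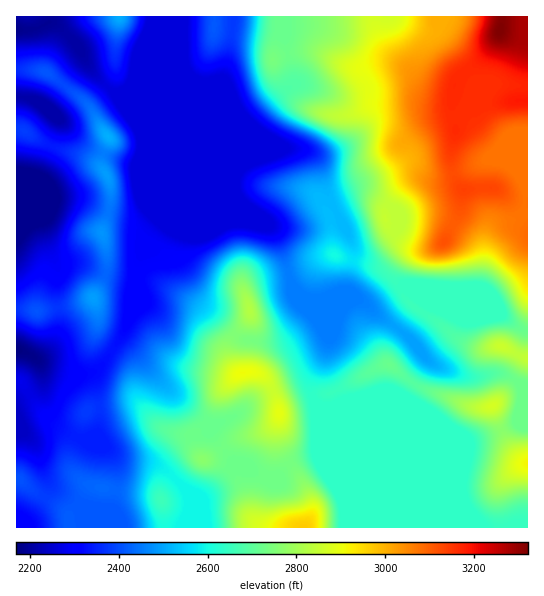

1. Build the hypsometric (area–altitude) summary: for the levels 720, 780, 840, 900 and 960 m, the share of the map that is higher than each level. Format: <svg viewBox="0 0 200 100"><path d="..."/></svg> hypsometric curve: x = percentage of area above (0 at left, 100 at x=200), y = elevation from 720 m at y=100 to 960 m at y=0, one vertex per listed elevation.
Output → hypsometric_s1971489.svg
<svg viewBox="0 0 200 100"><path d="M147 100l-41-25-57-25-25-25-18-25"/></svg>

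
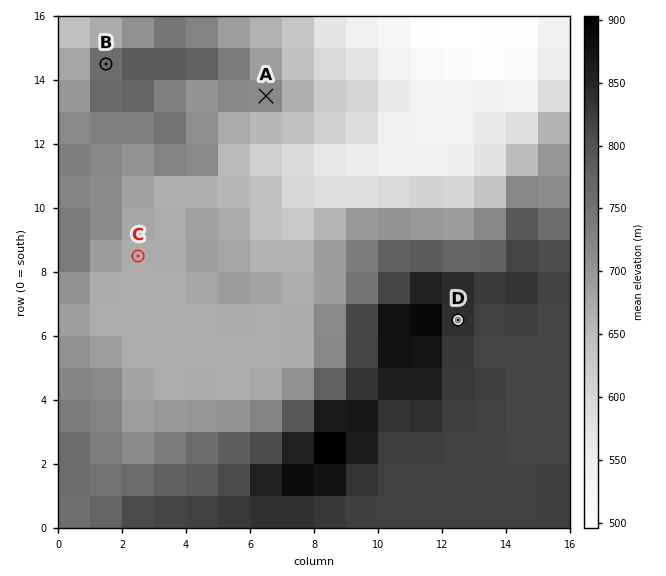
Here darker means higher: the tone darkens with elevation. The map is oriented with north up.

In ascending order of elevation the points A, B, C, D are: C A B D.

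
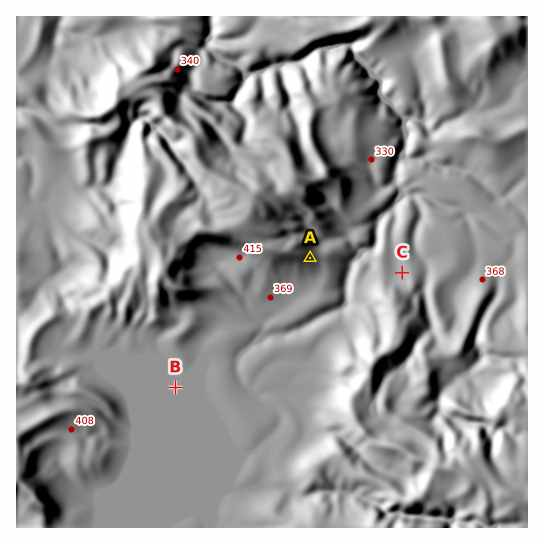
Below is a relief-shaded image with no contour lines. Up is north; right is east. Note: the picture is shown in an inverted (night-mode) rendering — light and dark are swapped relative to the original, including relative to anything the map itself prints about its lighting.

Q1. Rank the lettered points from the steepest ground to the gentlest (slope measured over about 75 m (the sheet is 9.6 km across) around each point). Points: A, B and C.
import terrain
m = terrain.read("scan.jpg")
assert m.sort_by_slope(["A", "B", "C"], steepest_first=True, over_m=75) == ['A', 'C', 'B']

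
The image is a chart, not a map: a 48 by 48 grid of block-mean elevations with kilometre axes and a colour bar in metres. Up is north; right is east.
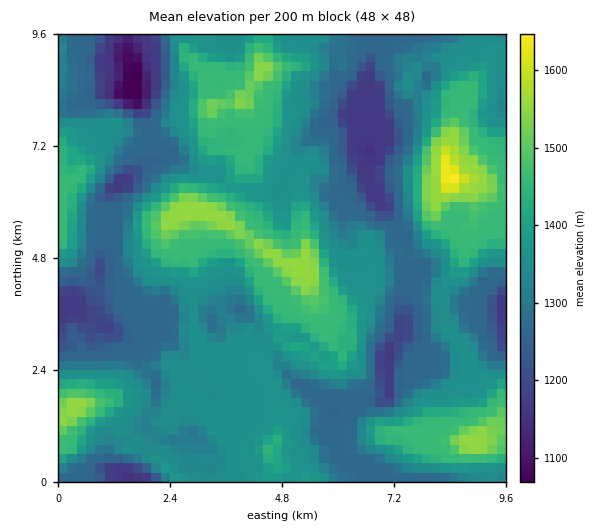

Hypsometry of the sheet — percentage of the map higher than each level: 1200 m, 92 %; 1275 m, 70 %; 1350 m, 57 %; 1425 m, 25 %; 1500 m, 6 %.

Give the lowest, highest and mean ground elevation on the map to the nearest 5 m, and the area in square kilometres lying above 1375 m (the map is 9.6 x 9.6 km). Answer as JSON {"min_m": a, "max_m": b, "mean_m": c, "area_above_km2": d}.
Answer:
{"min_m": 1070, "max_m": 1650, "mean_m": 1350, "area_above_km2": 27.7}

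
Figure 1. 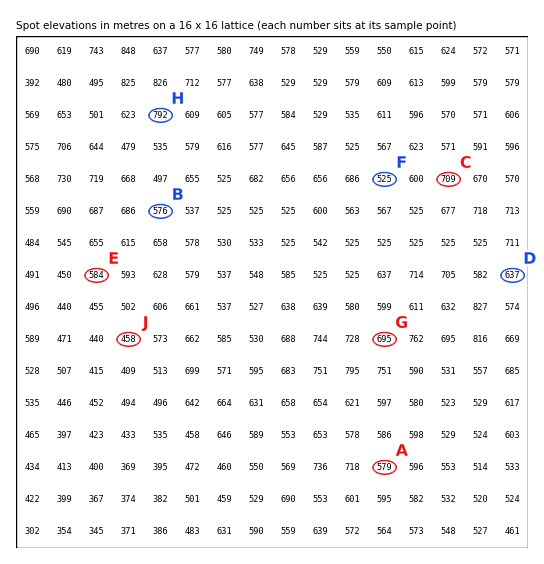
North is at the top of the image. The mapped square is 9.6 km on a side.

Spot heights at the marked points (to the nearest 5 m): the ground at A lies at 580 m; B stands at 575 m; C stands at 710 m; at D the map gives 635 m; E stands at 585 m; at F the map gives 525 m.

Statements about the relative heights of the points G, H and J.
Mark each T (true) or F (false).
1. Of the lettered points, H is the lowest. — F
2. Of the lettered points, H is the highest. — T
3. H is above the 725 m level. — T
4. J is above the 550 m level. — F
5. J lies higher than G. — F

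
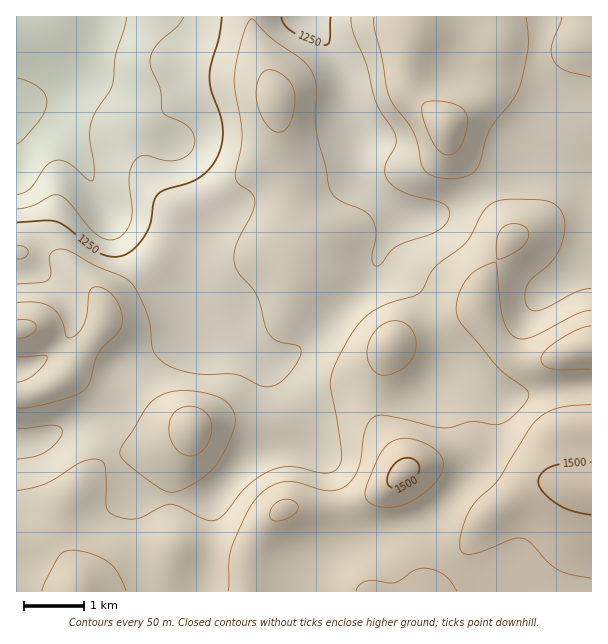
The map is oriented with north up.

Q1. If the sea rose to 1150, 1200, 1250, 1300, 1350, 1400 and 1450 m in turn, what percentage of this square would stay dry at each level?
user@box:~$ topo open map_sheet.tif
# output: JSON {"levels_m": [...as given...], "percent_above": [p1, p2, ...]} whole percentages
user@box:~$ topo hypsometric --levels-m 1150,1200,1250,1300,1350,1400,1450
{"levels_m": [1150, 1200, 1250, 1300, 1350, 1400, 1450], "percent_above": [96, 91, 87, 74, 46, 22, 7]}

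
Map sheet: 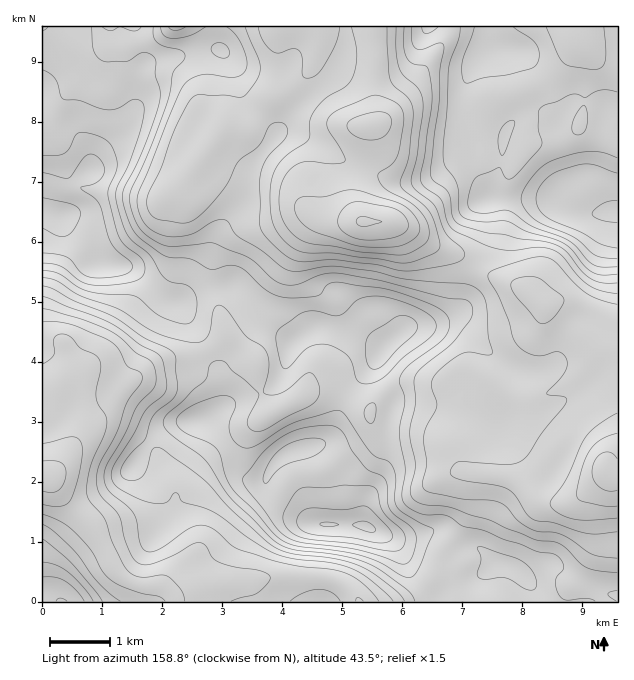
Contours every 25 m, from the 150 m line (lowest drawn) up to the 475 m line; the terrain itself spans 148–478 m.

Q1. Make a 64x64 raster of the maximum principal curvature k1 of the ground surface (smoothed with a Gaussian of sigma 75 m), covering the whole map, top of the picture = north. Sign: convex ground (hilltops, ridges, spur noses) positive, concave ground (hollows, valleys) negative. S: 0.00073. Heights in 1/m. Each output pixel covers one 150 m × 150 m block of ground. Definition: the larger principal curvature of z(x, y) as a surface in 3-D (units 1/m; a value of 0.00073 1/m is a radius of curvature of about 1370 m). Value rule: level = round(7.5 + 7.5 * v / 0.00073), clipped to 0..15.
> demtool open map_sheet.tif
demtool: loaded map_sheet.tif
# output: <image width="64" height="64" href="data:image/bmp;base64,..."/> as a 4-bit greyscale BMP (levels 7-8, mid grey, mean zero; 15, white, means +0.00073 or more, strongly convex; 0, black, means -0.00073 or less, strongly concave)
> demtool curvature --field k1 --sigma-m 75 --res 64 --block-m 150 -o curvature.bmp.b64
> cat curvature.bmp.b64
<image width="64" height="64" href="data:image/bmp;base64,Qk12CAAAAAAAAHYAAAAoAAAAQAAAAEAAAAABAAQAAAAAAAAIAAATCwAAEwsAABAAAAAAAAAAAAAAABEREQAiIiIAMzMzAERERABVVVUAZmZmAHd3dwCIiIgAmZmZAKqqqgC7u7sAzMzMAN3d3QDu7u4A////AKvNuZiIiJmHiZh4h4iIiZu6l3h3rcmYiYeJmJuYeJmZvNyoiHd3d3eZh3iHeIiImZh2eHjeqJmZmJiJq4Znirury4dmeJh2eJmHeId3iIiIh2Z3i/2HeJqpiIq5h4q7u5q6h2aJuoeJmIh4h3eIiIdmZ3it/Id3eKqau6mazKmImqmId4rMmJmImYiHiIiYdmd4ib7riIh3ibzLqrzJdneamIiIib25mHd5mYiaqqh3iZmr39mHeJmru6qrzKh3eKmIiIiJrNuHdWeJmZvN3Mzdze//yph5rMypmqqrqZiImIiHeJmazKh2Z4iIm9/////////t3Kq7uoiZh5qZmZqpmIdniJqrupiIeIid////////7Mze7LmJiJhWmYiImZmph2d4mqmqqpiIeM/czdzMzNuHiJvMl4iZp0eYZniIiKqYh4iqmImqmIiK3qmqmHaL24ZVaJmYiZqXWJdniId2i7qpmruoeIiImbvsiKqIdnrtl1VniHeJmqh5qHiZd2Vpq8y7uphnd3iczNp4qYiIis7IZmd3d4iZmIq5iZhndWeKzuy6h2d3ic7L2niYd4mareyXZnd3iIiHibuZhmd2Z4m9/7mId3iK3ardh4h3iqmKzLmHd3eHeIiIrLl1V3d4iarf6YiIiIrbib7JiIiKuXe7qpmIiIiImIiLynVXiIiIiJ77iIh3i8qJrv3LqZqod7yIiHiIiZmYiInMlmiZiIiHi/2XiIisypmb7u3cu6h4zId2Z3iImZiIeKy4eKqYiHd5zbmZqry5h3iszN3KmHjcd3ZmeImZiIiHirqImpiHd3is3d7dy5d2Z4mqq7qHee13d3iImZmIiIiJqqmJmYh3iJrO//7LmHZniJiau5Zo7oiJmZmZmYiJmIiZqoiZiIiJqqqavMzLmHeId4m7lmjeqZmZmYiIiIiZmIiZh4iImImZh3mpm8y6qYh2eKuoaL65iIiIiIiHd4iZiIh3eIiZiId3iqmJqpm8uHd4mqqIvKh3eIiHiIh3iImYiHd4iImXZWibqImZiJzah3iIrLqql2Z4iHd4mZiIiImIh3h3eKlkWLuYiZiGeuyIiIeL7Kh3Z3iId4qqqpiIiIiIiHZ3moVpuoiZiHZn7od3d3nfuHd3d3d4q7qpmZiHiJmYh2Z5p3mpmZiJhlffp2d3ib7aiIiId5u6mIiZmHd4h3iIZmipmZmamHmYec7KiJmarO26qZmJq6h2d5mYd3iGVoh2aKqqqauYaJmru8y7qpmZzdy8upmqh3d4iph3iIdmeHeKu6qau5d3mqqYq8y6mYibzN3bqal3iYiKqIiIiId3eby6mZq6h3iqmIiau6mYiIq83My6qYiZh3ipiIiJmYibu6maq7l3eamaqqqYd5qqvcu6q7upiZh2aImIiIiZmaqpiau7qZiKqru6mIh4q83dqZmZq7qYd3d3eJmId4mqqYiaupmqqqu7uoeJmqzMzLmYiIiaqYdnd3d4mql2ebupmry5iJmau7qXd5rN7cqZiImYiIqph2Z3eImruYic7u7v7bmImImrqXeJq8zLqpmIiZmIiZmXd3Znic24q83d3v/9uqqZiaqZiJmZmqmqupiJmZmZqqmHZlZ53bq7u6q8zMzLu6qJqZmJmIiJqYiJmHiZmYiZmZhlRFncq6qqmrypqZmZqpmIiJmHd4mpdniHeJmpiImJqYZEjNuqmamZzKmXdmeKuoeJmYdmeZhlZ2ZnibuYmYirqYnNy6qJqYnMqoVWdmi7mImpdmZ5l1V3ZWZovbmahorM3v3Kmaq6msypZVd2Z6upmql2Z4mnVXdUVmeu7KqHis3v7cqZvMy6zJdUV4ZmiqqruGZniahld1RXiZvv7czMzMy7qqqqmarMl1Rnd2eImry4ZneJqYeJiIiZmb3u7cy7upiImYiIisyXZWd3d4iJvLhnd4mZmr3v7LqZq7uqq7qph3iIiIibzJd3d3d4iIisyGd3iJmrze7/7KmruoeJmrqYiJmZqrzMyoiId4iIiKzJZnd4iau6qazduaqYl3iJq7uqqomZvMzdqIiHiIiIm8p2Z4iaqqmHeK25moeYeImZq7uYd3esur3ZiIiIiIia3Jd4mqqqmIdmjMmZh4l3iJiJmZh2aLuprOuHiIiIiInNupq7upiIh3eLyomIiYd4iIiJmHd5upmr7Yd4mIeIdpzLu7uYd3d4iIraiYiJh3iZhnmYd4qoiJrep3eJh3h3iruZmHZmZmd4ituZiImYiJmGaKl4mph4ic7Id4mHZ4mqq6mHdmd2VXd5y6mIiZiIiYd4qYiZmIiZremHeJdomqiKupiHd3ZWeHjMuYeImZiJmImpmIiId4ms64dniHiqhni7uqmZmHeId73Jd3iIiIiZmamYeIh3eZvcqGaIeal2eJqqqqqqqYh3rdp3eHd4iJmamZmHiIeJmrupd3iKqYd4iJqpmZqqmYic2od4h4mZmZmImYiIiIibqJmYiJu6mYiHiZmYiaupiJvLmIiImpiJiImIiIh4iJupmqqZvMupmYh4qpiIi8qIm8upiIiqmIh3iYiIiHeHm7zMu6vNypmamIiaqIeK3ZiJy6qZqrqYd2eJiIiId4ebrN7LvMyoiImoh5uoiInfuIirqau7uod2Z4mIiIh4h6y5rMuru5dneJmHi7iIiL/piIq6qpmZh2Z3iYiJiIiIvcl4qqqql3d4iIeLuHd4nvuYibupiJiId3eZ"/>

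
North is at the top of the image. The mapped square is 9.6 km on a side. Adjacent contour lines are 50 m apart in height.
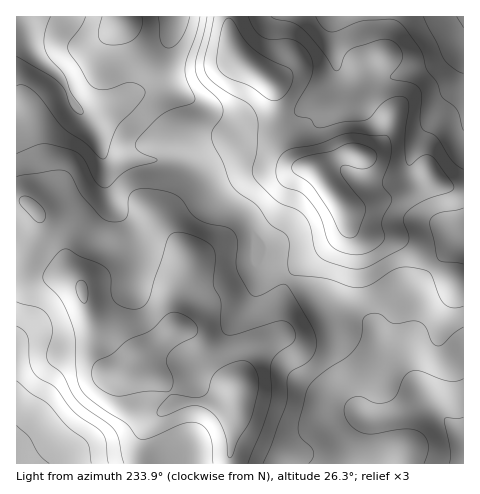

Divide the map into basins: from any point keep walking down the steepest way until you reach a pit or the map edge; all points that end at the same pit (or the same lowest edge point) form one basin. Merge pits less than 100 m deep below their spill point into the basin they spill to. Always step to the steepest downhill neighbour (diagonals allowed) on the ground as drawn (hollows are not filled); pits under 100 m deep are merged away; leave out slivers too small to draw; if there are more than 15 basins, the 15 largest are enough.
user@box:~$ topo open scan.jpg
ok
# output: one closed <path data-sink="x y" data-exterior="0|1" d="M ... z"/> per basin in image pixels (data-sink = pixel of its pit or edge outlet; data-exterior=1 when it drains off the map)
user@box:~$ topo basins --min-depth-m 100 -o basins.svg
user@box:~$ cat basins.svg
<path data-sink="17 17" data-exterior="1" d="M228 16l-212 1 0 183 11 3 10 8 7 21 16 18 10 22 10 12 5 21 22 59 6 7 10 0 10-10 11 10 14 7 9 8 7 20 8-4 40 0 15-9 12-38 9-9 18-9 5-5 1-35 7-20 11-13 27-17 17-15 3-15 1 7 6 7 15 5 17 0 16 4 12 8 14 14 30 22 6 0 0-95-18-3-15-7-10 9-19 8-45 12-13-1-30-39-15-3-10-11-13-29-2-38-10-10-19-13-10-11-4-11z"/><path data-sink="463 440" data-exterior="1" d="M347 217l-3 15-17 15-27 17-9 9-7 13-2 11-1 35-5 5-18 9-11 14-8 25 0 24-6 19-3 36 234-1 0-178-6-1-17-11-27-25-12-8-16-4-17 0-15-5-6-7z"/><path data-sink="463 17" data-exterior="1" d="M463 16l-234 0-1 10 3 16 7 14 36 31 2 38 15 33 8 7 15 3 30 39 13 1 55-16 13-7 6-6 15 7 18 2z"/><path data-sink="17 463" data-exterior="1" d="M21 200l-5 1 0 262 213 1 4-36 6-19 0-19-7 8-10 4-40 0-8 4-7-20-9-8-14-7-11-10-10 10-10 0-6-7-5-10-6-21-11-28-5-21-10-12-10-22-16-18-7-21-6-6z"/>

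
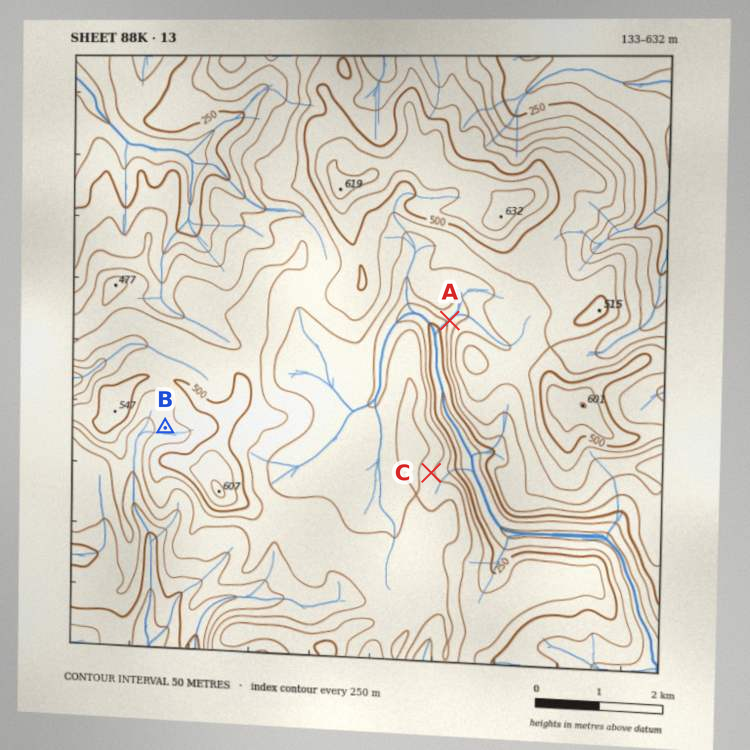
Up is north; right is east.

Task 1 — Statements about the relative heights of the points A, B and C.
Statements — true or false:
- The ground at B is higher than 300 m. true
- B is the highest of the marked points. true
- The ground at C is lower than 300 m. false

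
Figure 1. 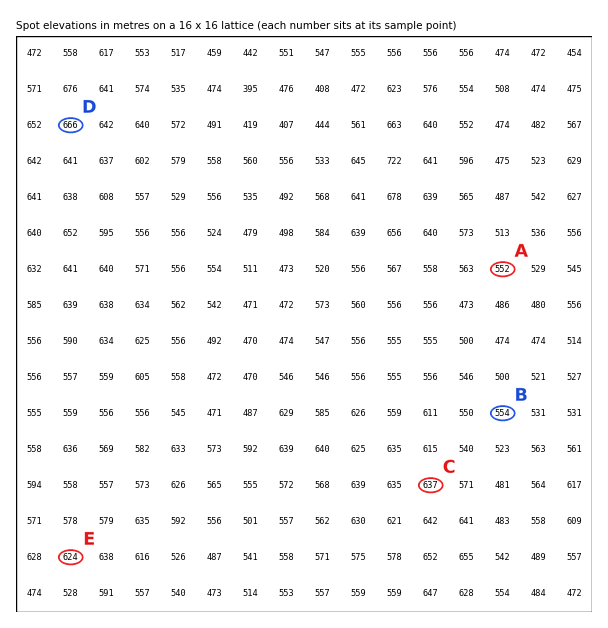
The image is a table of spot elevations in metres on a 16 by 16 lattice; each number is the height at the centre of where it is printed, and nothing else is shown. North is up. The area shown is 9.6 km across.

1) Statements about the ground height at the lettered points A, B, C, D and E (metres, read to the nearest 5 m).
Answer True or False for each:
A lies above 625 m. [False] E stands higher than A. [True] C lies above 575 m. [True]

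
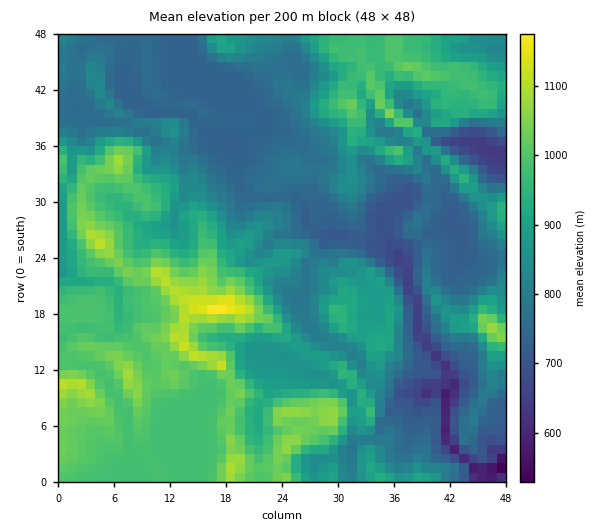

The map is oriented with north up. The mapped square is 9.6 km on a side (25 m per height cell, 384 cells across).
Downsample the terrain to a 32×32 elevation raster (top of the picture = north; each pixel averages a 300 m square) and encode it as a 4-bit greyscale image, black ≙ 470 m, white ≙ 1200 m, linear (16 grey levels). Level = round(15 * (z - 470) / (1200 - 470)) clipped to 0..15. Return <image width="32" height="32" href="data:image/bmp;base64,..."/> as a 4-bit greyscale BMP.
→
<image width="32" height="32" href="data:image/bmp;base64,Qk12AgAAAAAAAHYAAAAoAAAAIAAAACAAAAABAAQAAAAAAAACAAATCwAAEwsAABAAAAAAAAAAAAAAABEREQAiIiIAMzMzAERERABVVVUAZmZmAHd3dwCIiIgAmZmZAKqqqgC7u7sAzMzMAN3d3QDu7u4A////ALu7qru6u8u7uYl4mYmHYyK7u7q6qqvcvLiIeJdnZlNCy7u7uqqry6vLqXeHZmQ2RLu7u7qqq8qrzLuXdmZjVlXLu7u6qqu6nMzMqJZVU1dlzMu7u6qrupvMzKmWVFNGZd3LvLu7q8uZmamJhkQzNXbMu8y7y7u5iIiIqIdlVEV3u7vLu7zNqIiIiZeHZVNVeLu7u7vNu6iIiId4mXVFZoqruqu83KqpmZd3iZl0Rnesu7uru83MzLuHeamZdFeZy7u6qrvO7u25d4qpmXRoeKmqqqu83dzbp3Z4mYlkd2aImaq8zczLupd3eIiXRXZWZ4q7y7y7ypiIhneIdUVlVWaazLqqmrqYeIhmZlRFZlVmm9y6mYmpiIdmVVVUVlVVZ5zLqZmJqHeHZVVmVVZlVXmcuqq6iZdmd2VmZlVVZVaJm7qrqoiHZmZmZndlVWVoiJu7u6mHdmZmZmeHZVZmiWWqvMqId2ZWZmZmd2Z3aJdEqJvLh3ZlVWZmZ4eKp4hUQ4d4mGd2VVVmZmeJl3h1REVmZmZ3hlZmVWZ4mnipeHZmZmd2VWZlVVZnmruLl4mpqWZ3ZWZmVVVmZ4q6qniaqqpmdlVmVVVVZmZ5qrmZqqqqdnZWZlVWZmZmeaq6u7qqmWZ2ZmVVZ4d3Z4qrq7qpmId2ZmZlVXmId3iaqqu6qZiH"/>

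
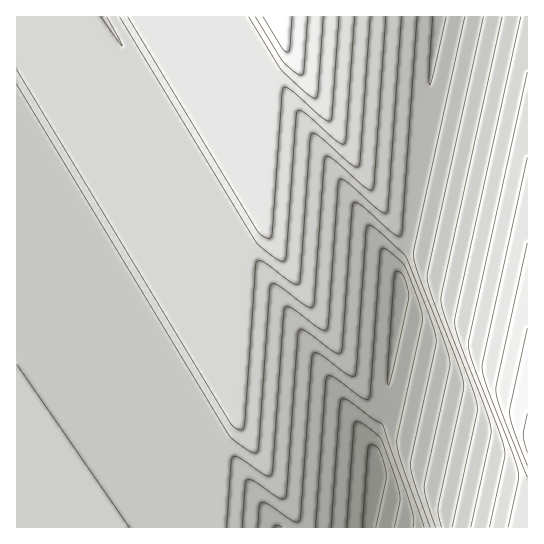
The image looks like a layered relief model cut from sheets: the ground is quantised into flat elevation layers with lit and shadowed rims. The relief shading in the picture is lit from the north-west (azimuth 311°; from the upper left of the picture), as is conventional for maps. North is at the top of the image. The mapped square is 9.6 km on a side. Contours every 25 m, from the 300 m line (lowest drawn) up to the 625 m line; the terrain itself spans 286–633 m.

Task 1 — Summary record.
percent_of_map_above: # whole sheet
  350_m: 97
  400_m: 89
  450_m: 76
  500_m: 39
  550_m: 12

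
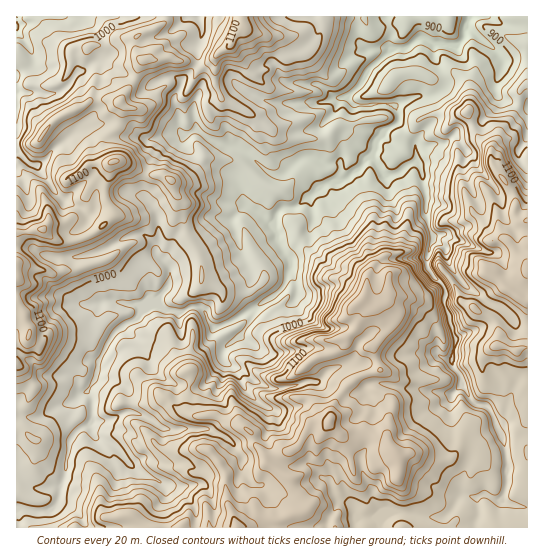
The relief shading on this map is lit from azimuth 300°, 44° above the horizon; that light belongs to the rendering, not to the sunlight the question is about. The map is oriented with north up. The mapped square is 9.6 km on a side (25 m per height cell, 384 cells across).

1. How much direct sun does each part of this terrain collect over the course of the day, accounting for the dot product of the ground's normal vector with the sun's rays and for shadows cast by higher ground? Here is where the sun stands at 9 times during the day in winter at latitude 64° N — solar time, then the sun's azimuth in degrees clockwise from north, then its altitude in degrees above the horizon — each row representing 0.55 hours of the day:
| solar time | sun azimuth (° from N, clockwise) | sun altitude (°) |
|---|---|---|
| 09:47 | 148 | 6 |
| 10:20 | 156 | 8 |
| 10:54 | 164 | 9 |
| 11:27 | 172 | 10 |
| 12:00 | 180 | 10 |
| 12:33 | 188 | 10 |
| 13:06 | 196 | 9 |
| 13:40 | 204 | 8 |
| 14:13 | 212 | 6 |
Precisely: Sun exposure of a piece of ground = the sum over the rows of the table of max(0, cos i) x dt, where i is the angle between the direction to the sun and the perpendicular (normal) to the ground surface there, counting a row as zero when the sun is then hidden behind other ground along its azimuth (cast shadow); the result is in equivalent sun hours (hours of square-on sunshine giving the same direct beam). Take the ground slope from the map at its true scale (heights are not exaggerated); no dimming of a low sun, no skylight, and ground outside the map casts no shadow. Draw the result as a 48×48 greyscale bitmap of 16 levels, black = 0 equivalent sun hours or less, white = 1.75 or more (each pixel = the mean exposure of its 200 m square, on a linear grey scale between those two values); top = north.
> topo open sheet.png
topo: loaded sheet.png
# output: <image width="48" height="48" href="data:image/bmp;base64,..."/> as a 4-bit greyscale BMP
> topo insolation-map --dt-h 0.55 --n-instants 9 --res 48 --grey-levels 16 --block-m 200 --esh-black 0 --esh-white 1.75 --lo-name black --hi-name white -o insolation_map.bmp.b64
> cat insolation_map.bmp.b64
<image width="48" height="48" href="data:image/bmp;base64,Qk32BAAAAAAAAHYAAAAoAAAAMAAAADAAAAABAAQAAAAAAIAEAAATCwAAEwsAABAAAAAAAAAAAAAAABEREQAiIiIAMzMzAERERABVVVUAZmZmAHd3dwCIiIgAmZmZAKqqqgC7u7sAzMzMAN3d3QDu7u4A////AEIREUq6liESVVVDV3mqdEZWZDRFVmVlVVZTImQSIhABJkYzREVol0aIZniIZWZTM5h3VUMQATIRMzQjRFVVVFiIveuXZUVFiVVVVlMQAAEjIVVEJWdjJou538h3d5mYV2iIZWMhABesyWZTiJh2V5uNmZiIiIh2ZniHZVMkNauXZ6VFemQ1qZeJl3qYmXd2ZniYZUI0e3mZvYNGdnu6mZd2h3qWZ3Zmd5mIZDNHqaZVZSJJclSJqqiGYyNERWZUdoZWdTV4VlEAAAXKYgFIm4Z2VAAUVWU0dlMkaGVFhRSJiJuVEQI2eUNDNDI0RWZYZ2dUVXepIou7h3MhABNCM1ZERVVERUNKh4mHVEZYmJt0IQIgBbt0ECNERWZlIgOYdomoh1ZCNWUiMQEQMyMhAVZWQjRFYU23d7dGaJREdiAnhRABFZcxJUiWeHibtoh3dsiYeHZWVBJnhhACUgLPpTJJplUzF7h4iEnql2ZUMkQgERAzAAEWzad2IkZBJXiqzK67mIlWRGQwATIQAkUhJruql3dopWa8mZlpl3dzRWVCVDhDZmZ4h4lkrIerdDMjEXUzVmaVNEVDVSJlQgAAACaXarmIOqZDNHMgJFVqkyESE6tDIxAABpmKh6qHSbxzaFNVRFVDNkJoJovIQSEAATeHiGmVfZQmrUVGeIiJqnZY/7iJtiMRIxFVZ3ZlNAKu18u8ypmZmJlUaYVVanI2hSJFVDUSgkzJVlWs3uy5d4h3ZlRFVlNWVSI0VnEFhdyVaHYhNHvbh3WHdlRFZDRUITMCEREFFUUzZhE3iFM5qWiYhVVWUzZ0IgAAEEYQAzAEZGnv3eyDaYmYdFRGQ0djIAAAAAMwERa6ZY3WRFvsl5iXUzNVRGdjIgAQAAAkR2MkNAEmZ1ON7IeIUiNURWZEQyIQABInuYVDZyAiE2VURFiauodjaWEjQzMgABUhFXRUYzNBNpdhE3iZZVZniKpkNEMgAAM0eFVkQiUyt2d2aJmmaZd3eHZ3RDMiARE0VjhIYTMHjIiu7Mx1VVZ3dCRnhkNEMzNFQzNaMUAlEZq+2TEAJGeHRoZWZndEeVRkMRKjEjqjIRM1QyAAFXZUeYhlaIh1h6d1RBVCI57XNCEAARABQyNYusy7qZeWVWdUQnchUiKLdUMQFFMzIoqru5d3aIeIR3mLlIMDVEQqqGRGeqh3ecm7mFeHQ2aKs1p1m4IRJFMSnZea3MuYep3KdDM1cyI0ZlR3a5UAIlIQAoqaZFqbl5uDIkRCEyIyFEIRESIAFjIhABMyQhWYxnUje7vLqIZr7adkEQITeWdWUiMzOGSGmoRqx0Q0fbozWJmXUxJDJWMyVkMzatytjLq7eK3uxmmDNXdUVCRUMoVnaIVVeb3shr36l6u8qFWXERMzQTRUVEV3Z4l2YjQQI03szKd3qoZWURIiAVM2lxdlISNZdiE2ZDONzbqGeZeLq7Q3lyObhkRDIAAiE3hDZUNZcyNGaIiHiIvLt1qENHYyMyMgAAJ0JFNVMiM0Vnh1VmiIeGImhw=="/>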